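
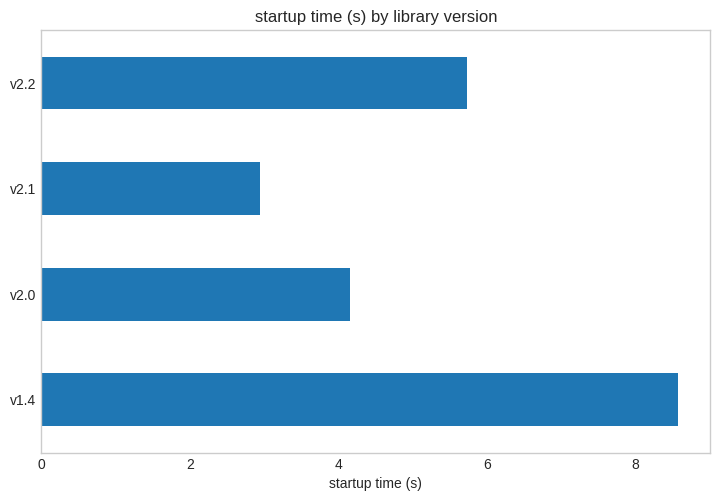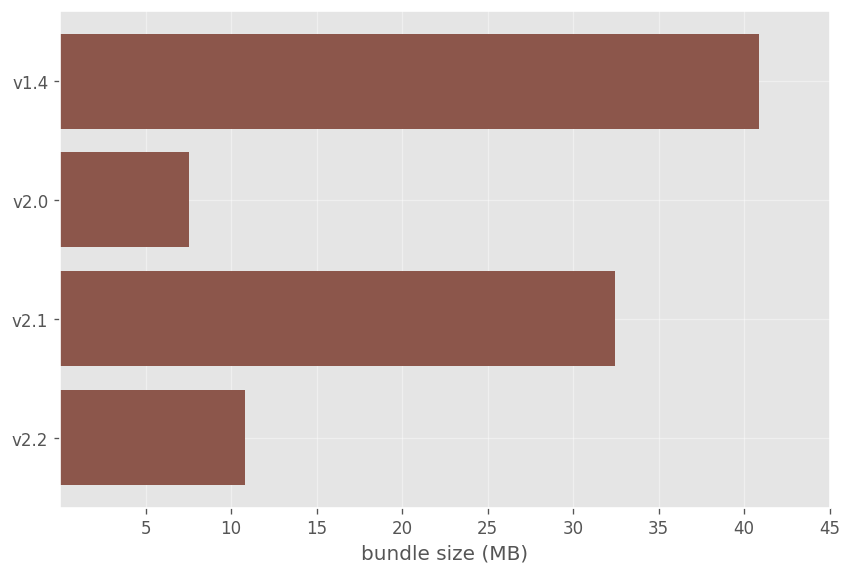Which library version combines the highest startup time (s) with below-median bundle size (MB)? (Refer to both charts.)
v2.2

Chart 2 median bundle size (MB) ≈ 20; below-median library versions: v2.0, v2.2. Among those, v2.2 has the highest startup time (s) (≈ 6).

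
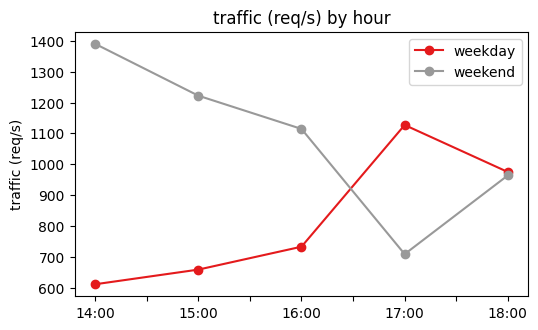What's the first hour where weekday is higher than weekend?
17:00

16:00: weekday ≈ 700 vs weekend ≈ 1100 (not yet); 17:00: weekday ≈ 1100 vs weekend ≈ 700 (first crossover).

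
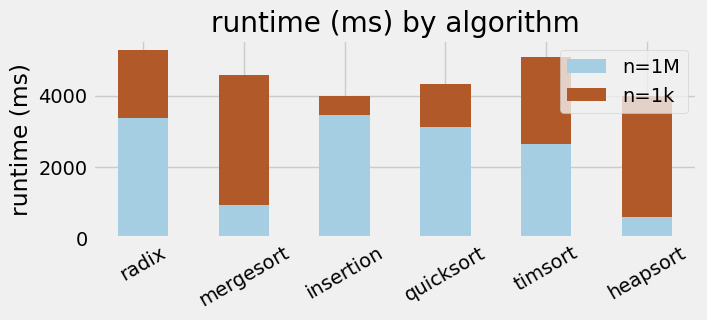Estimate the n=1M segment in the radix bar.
≈ 3500

n=1M top ≈ 3500, bottom ≈ 0; segment ≈ 3500.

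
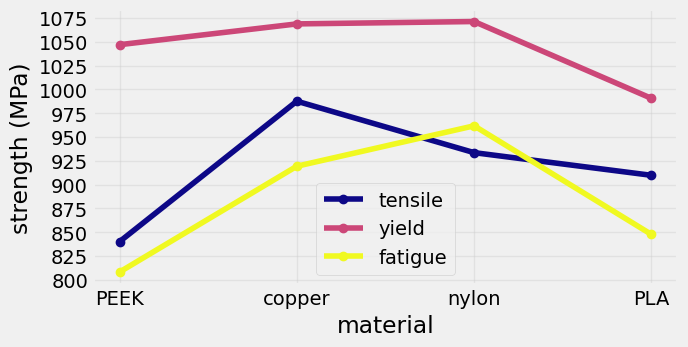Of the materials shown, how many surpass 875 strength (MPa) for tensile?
3

Above 875: copper, nylon, PLA.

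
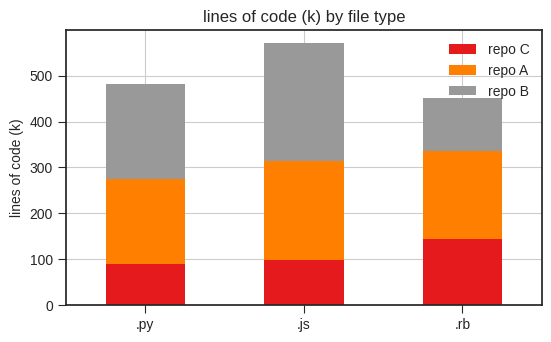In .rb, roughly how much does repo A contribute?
≈ 200

repo A top ≈ 350, bottom ≈ 150; segment ≈ 200.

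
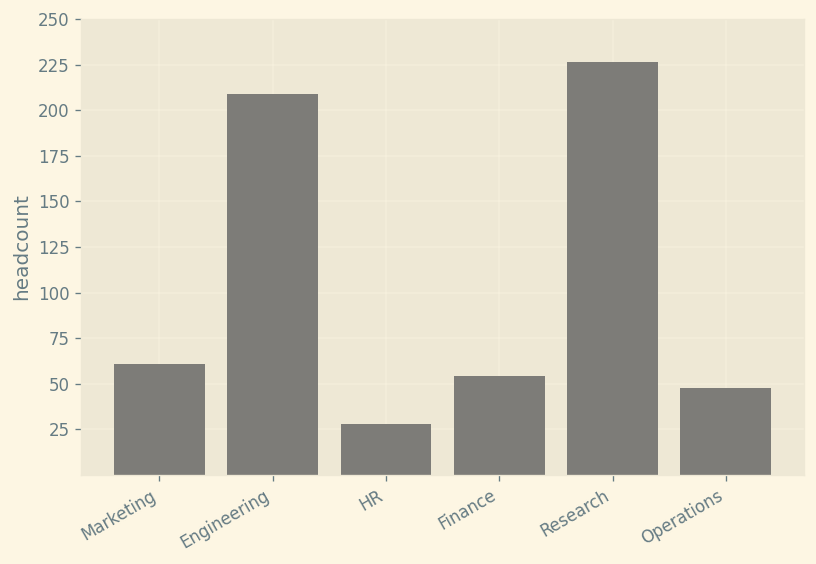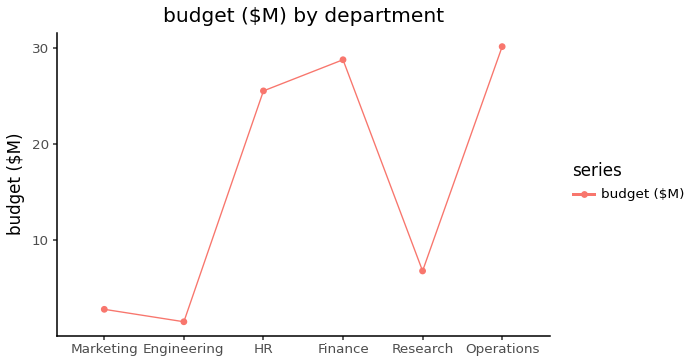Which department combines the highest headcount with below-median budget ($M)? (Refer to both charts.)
Chart 2 median budget ($M) ≈ 15; below-median departments: Marketing, Engineering, Research. Among those, Research has the highest headcount (≈ 225).

Research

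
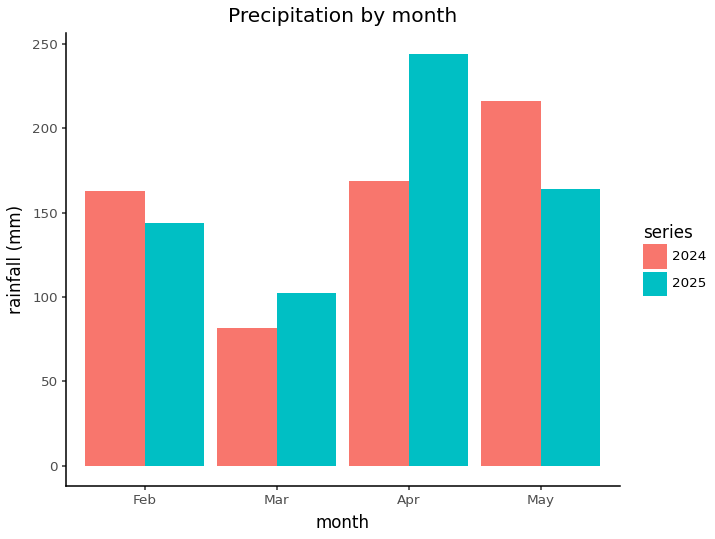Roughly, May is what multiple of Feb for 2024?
May ≈ 225, Feb ≈ 175; 225/175 ≈ 1.29.

≈ 1.29×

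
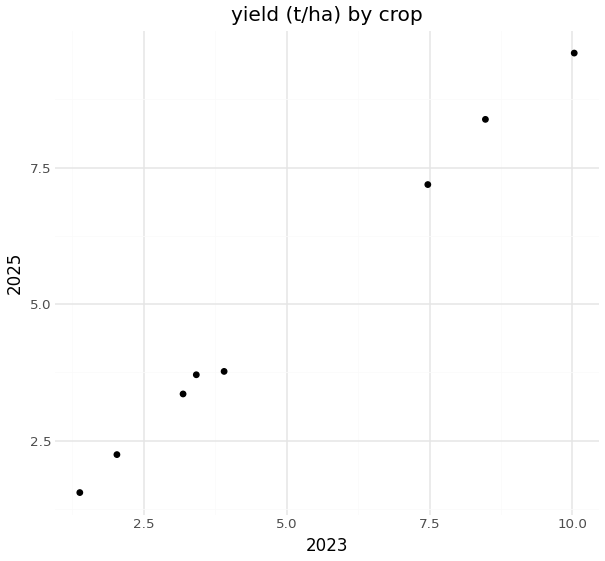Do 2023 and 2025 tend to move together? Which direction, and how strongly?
Points are positively correlated; strong (|r| ≈ 1.0).

positive, strong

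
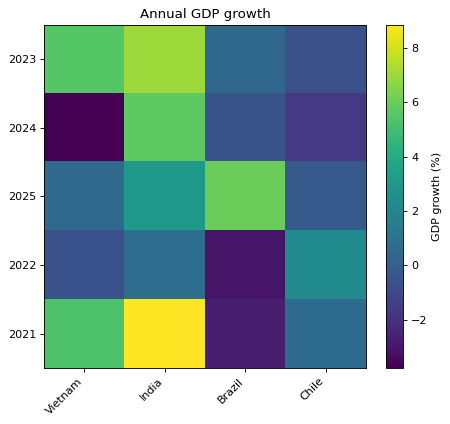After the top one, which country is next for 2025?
Top 3 for 2025: Brazil ≈ 6, India ≈ 2, Vietnam ≈ 0.

India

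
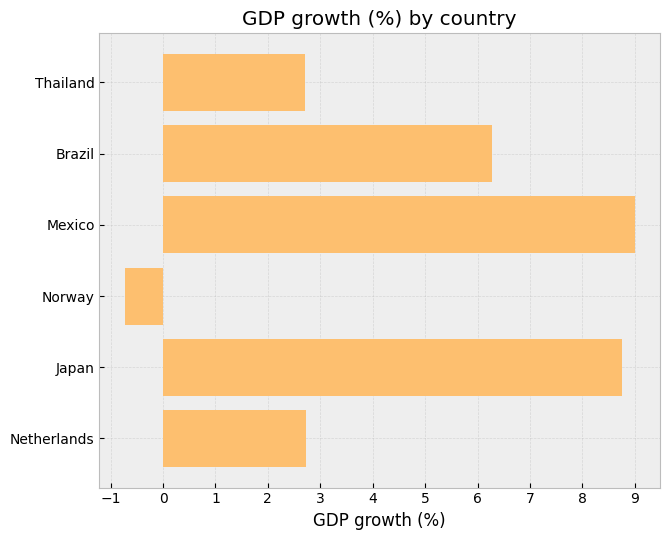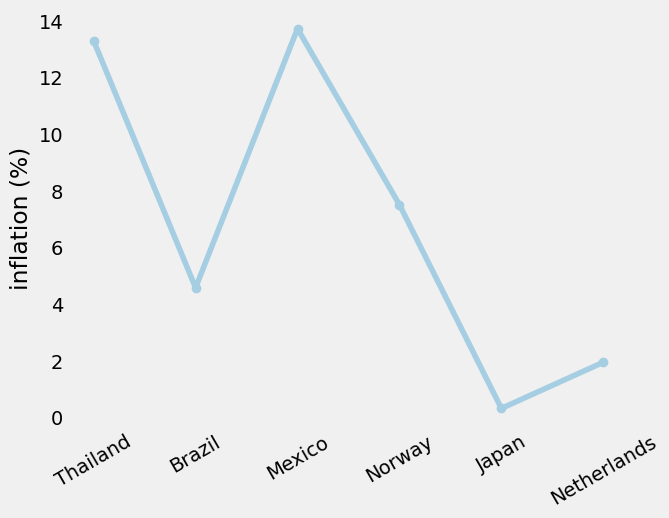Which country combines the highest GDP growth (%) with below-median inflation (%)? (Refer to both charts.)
Chart 2 median inflation (%) ≈ 6; below-median countries: Brazil, Japan, Netherlands. Among those, Japan has the highest GDP growth (%) (≈ 9).

Japan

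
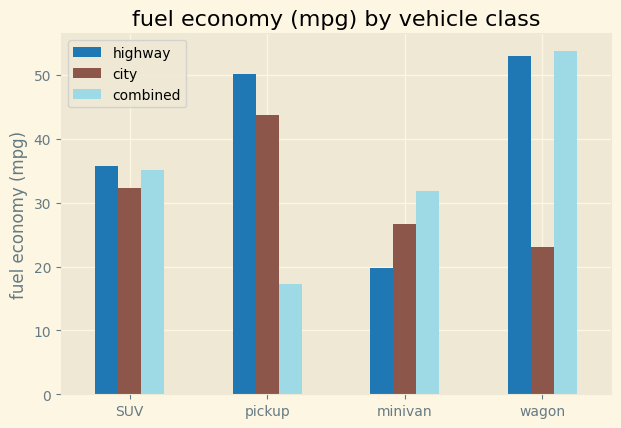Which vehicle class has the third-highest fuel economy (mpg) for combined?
minivan

Top 4 for combined: wagon ≈ 55, SUV ≈ 35, minivan ≈ 30, pickup ≈ 15.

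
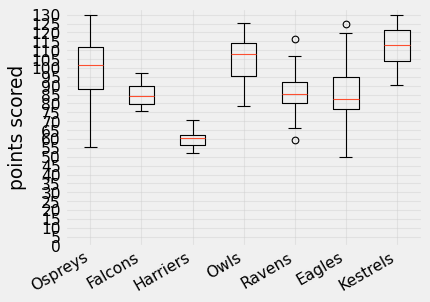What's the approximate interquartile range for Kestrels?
≈ 15

Q3 ≈ 120, Q1 ≈ 105; IQR ≈ 15.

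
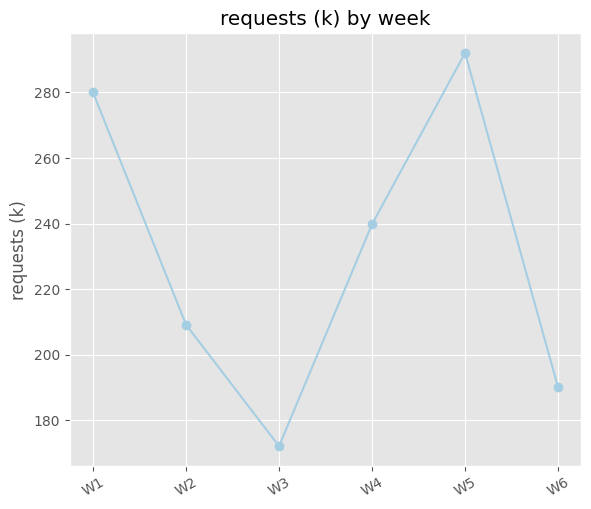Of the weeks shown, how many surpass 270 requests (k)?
2

Above 270: W1, W5.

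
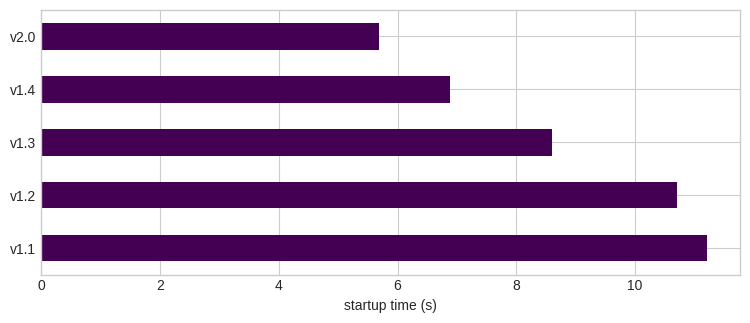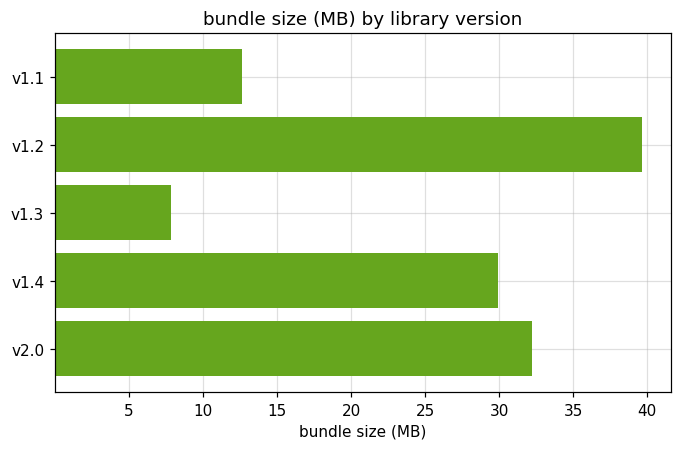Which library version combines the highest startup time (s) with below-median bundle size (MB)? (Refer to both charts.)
v1.1

Chart 2 median bundle size (MB) ≈ 30; below-median library versions: v1.1, v1.3. Among those, v1.1 has the highest startup time (s) (≈ 12).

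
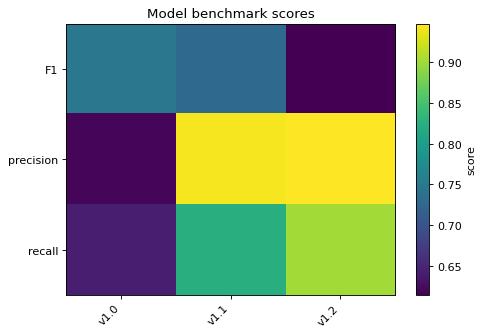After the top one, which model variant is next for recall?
Top 3 for recall: v1.2 ≈ 0.90, v1.1 ≈ 0.80, v1.0 ≈ 0.65.

v1.1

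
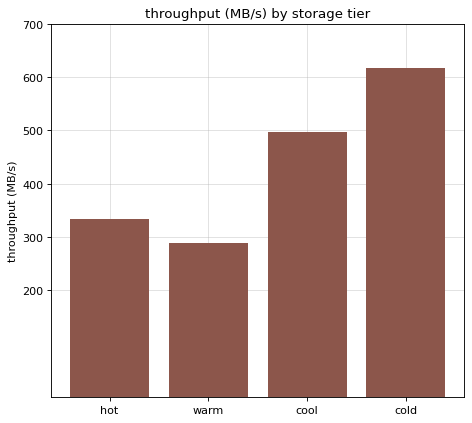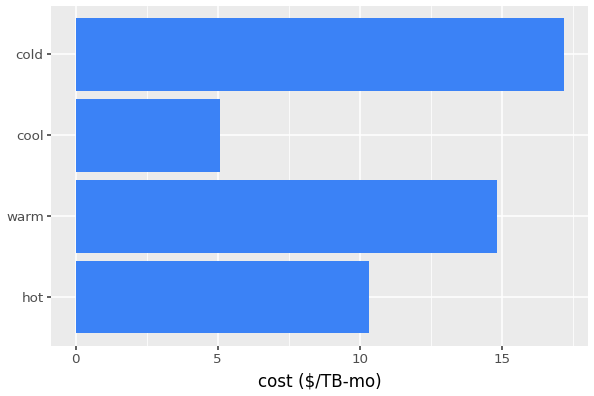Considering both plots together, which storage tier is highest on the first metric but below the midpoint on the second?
Chart 2 median cost ($/TB-mo) ≈ 12; below-median storage tiers: hot, cool. Among those, cool has the highest throughput (MB/s) (≈ 500).

cool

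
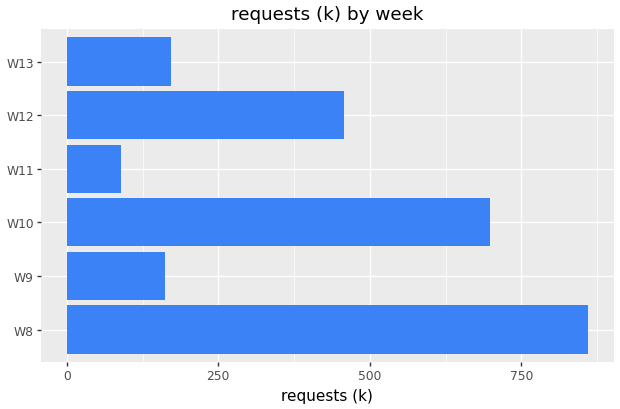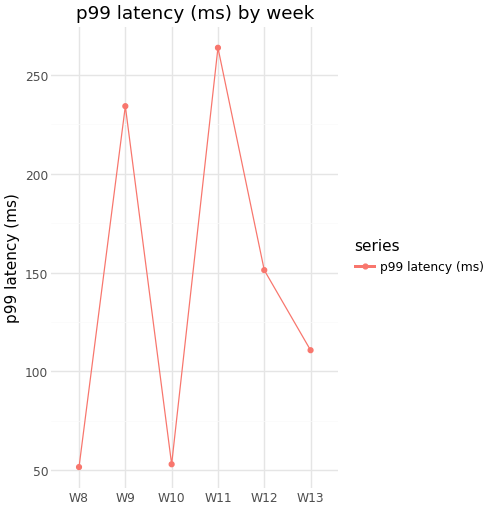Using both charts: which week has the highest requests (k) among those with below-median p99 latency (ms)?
W8

Chart 2 median p99 latency (ms) ≈ 125; below-median weeks: W8, W10, W13. Among those, W8 has the highest requests (k) (≈ 900).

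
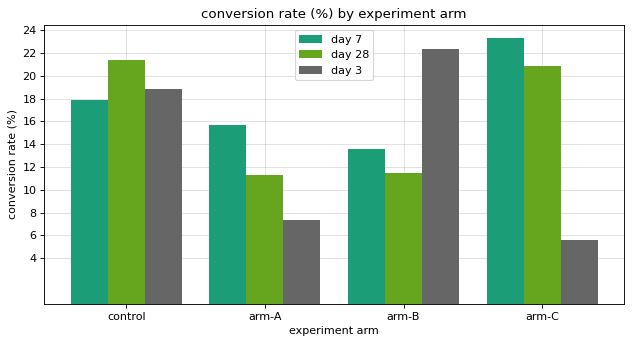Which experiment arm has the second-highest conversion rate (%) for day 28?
Top 3 for day 28: control ≈ 22, arm-C ≈ 20, arm-B ≈ 12.

arm-C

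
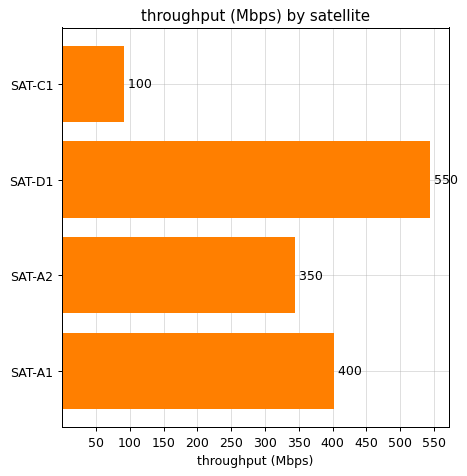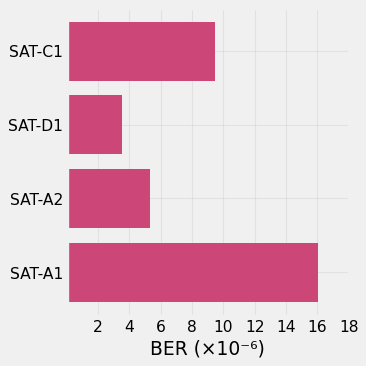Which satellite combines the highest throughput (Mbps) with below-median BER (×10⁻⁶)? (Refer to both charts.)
Chart 2 median BER (×10⁻⁶) ≈ 8; below-median satellites: SAT-D1, SAT-A2. Among those, SAT-D1 has the highest throughput (Mbps) (≈ 550).

SAT-D1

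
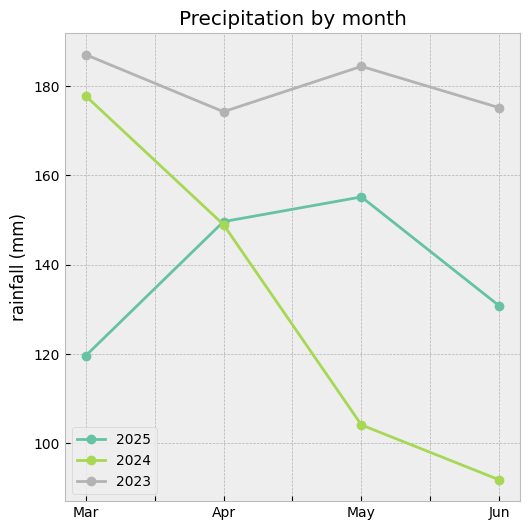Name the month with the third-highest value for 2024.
Top 4 for 2024: Mar ≈ 180, Apr ≈ 150, May ≈ 100, Jun ≈ 90.

May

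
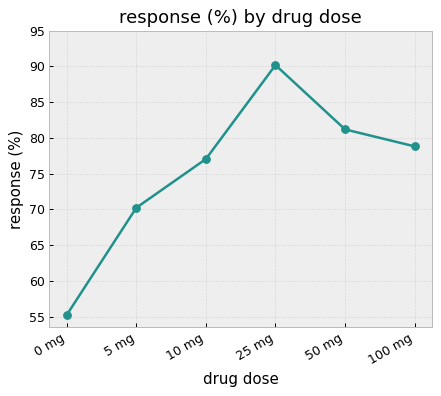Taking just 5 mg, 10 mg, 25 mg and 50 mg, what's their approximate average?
(70 + 75 + 90 + 80) / 4 ≈ 79.

≈ 79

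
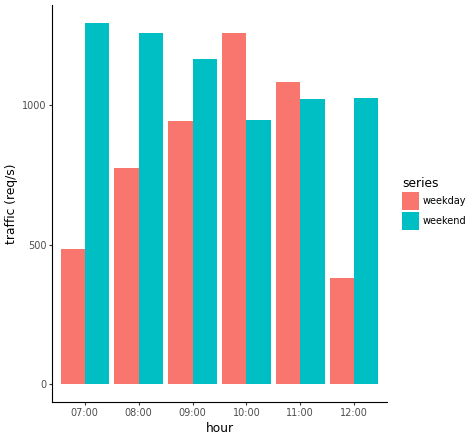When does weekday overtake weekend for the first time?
10:00

09:00: weekday ≈ 1000 vs weekend ≈ 1200 (not yet); 10:00: weekday ≈ 1200 vs weekend ≈ 1000 (first crossover).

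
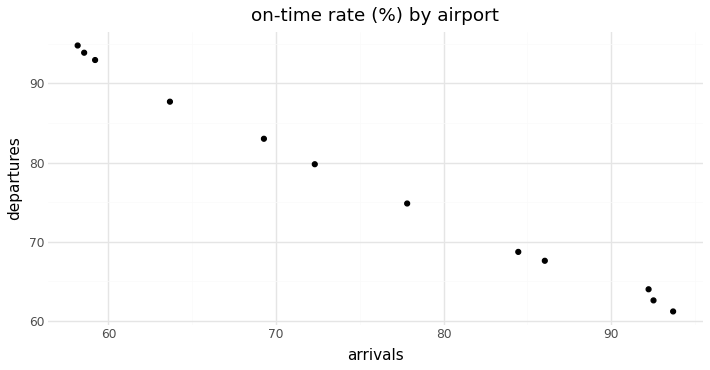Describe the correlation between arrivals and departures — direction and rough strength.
Points are negatively correlated; strong (|r| ≈ 1.0).

negative, strong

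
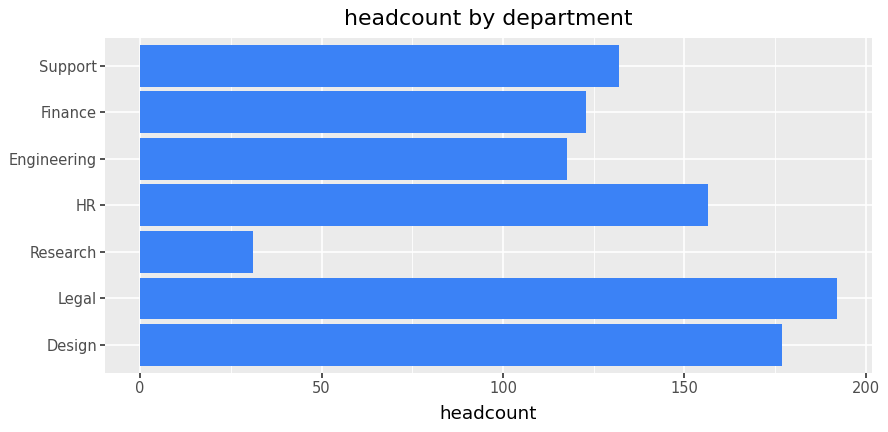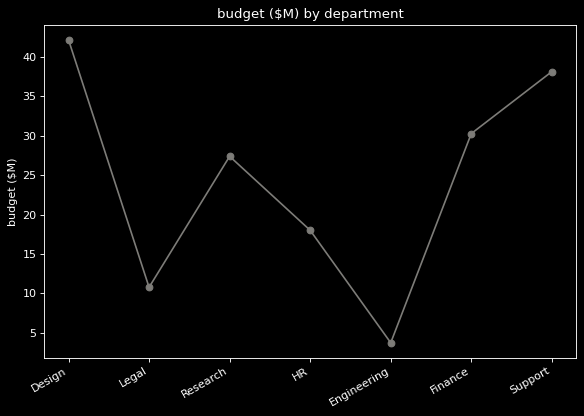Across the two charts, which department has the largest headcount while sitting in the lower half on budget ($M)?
Chart 2 median budget ($M) ≈ 25; below-median departments: Legal, HR, Engineering. Among those, Legal has the highest headcount (≈ 200).

Legal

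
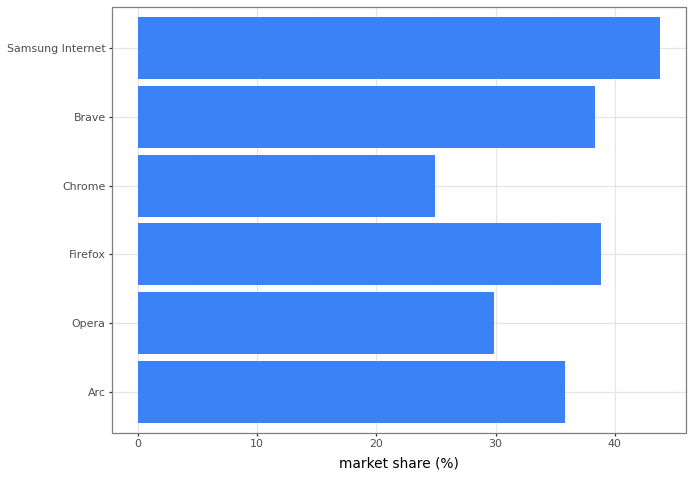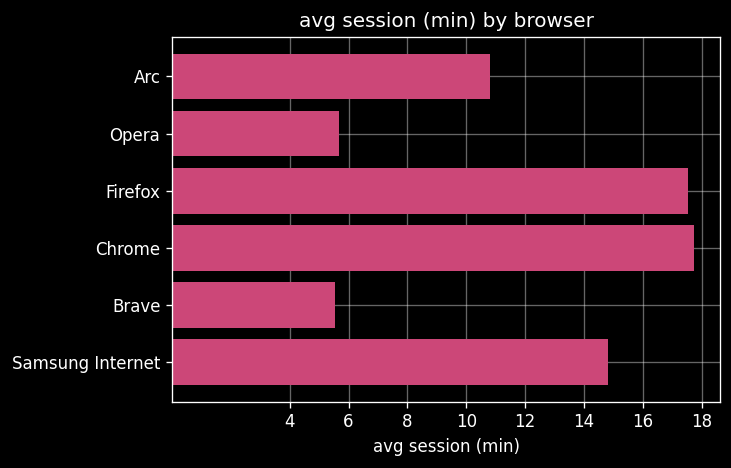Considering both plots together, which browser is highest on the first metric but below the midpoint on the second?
Chart 2 median avg session (min) ≈ 12; below-median browsers: Arc, Opera, Brave. Among those, Brave has the highest market share (%) (≈ 40).

Brave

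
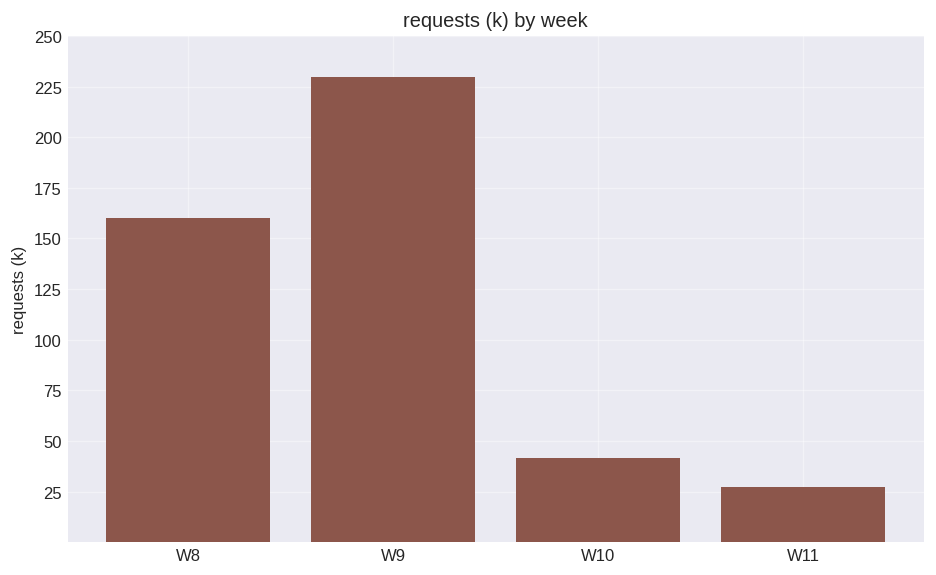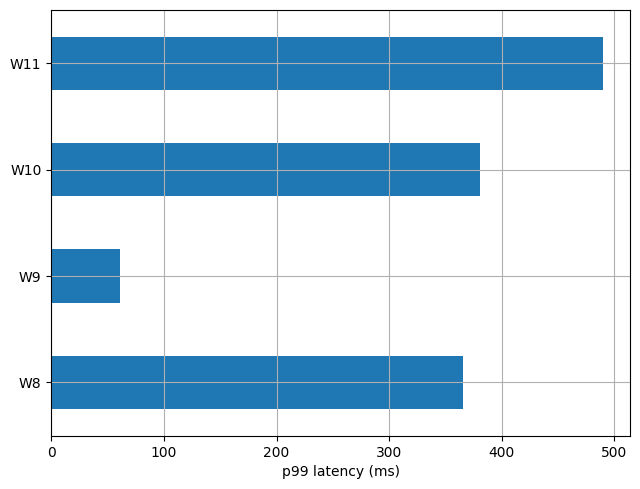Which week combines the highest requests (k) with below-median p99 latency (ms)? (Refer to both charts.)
Chart 2 median p99 latency (ms) ≈ 350; below-median weeks: W8, W9. Among those, W9 has the highest requests (k) (≈ 225).

W9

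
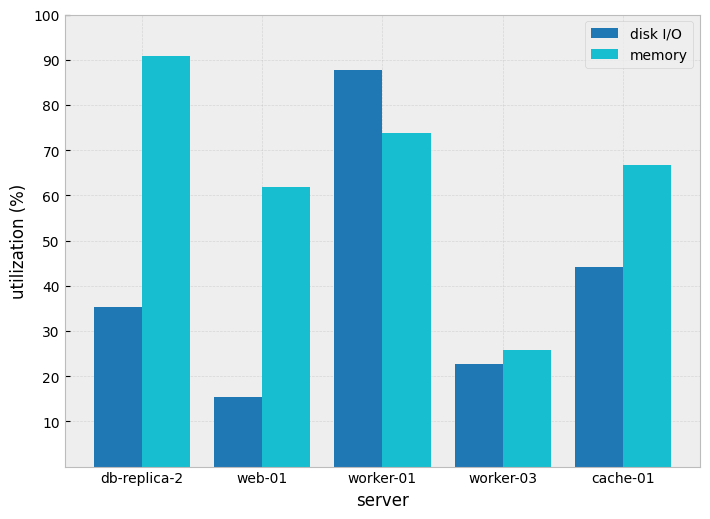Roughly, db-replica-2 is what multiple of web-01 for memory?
≈ 1.5×

db-replica-2 ≈ 90, web-01 ≈ 60; 90/60 ≈ 1.5.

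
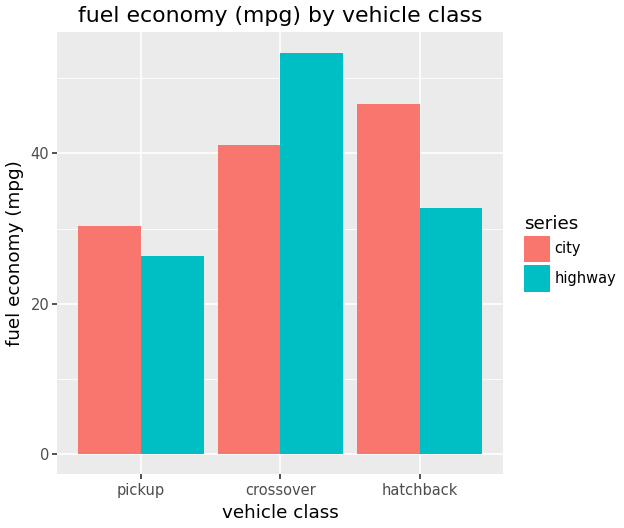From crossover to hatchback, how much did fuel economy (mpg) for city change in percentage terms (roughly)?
≈ +12.5%

crossover ≈ 40, hatchback ≈ 45; (45 − 40) / 40 ≈ +12.5%.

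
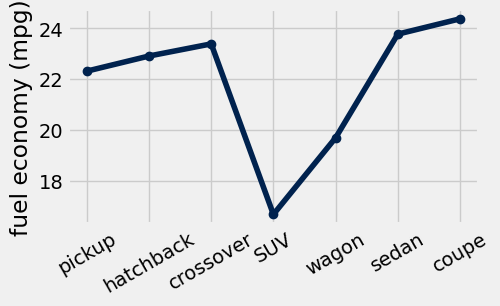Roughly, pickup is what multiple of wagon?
pickup ≈ 22, wagon ≈ 20; 22/20 ≈ 1.1.

≈ 1.1×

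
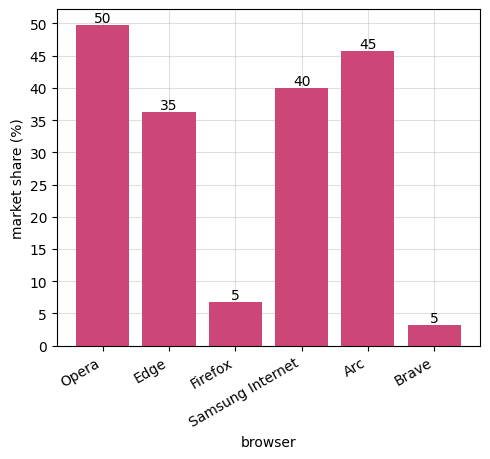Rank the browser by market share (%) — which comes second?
Top 3: Opera ≈ 50, Arc ≈ 45, Samsung Internet ≈ 40.

Arc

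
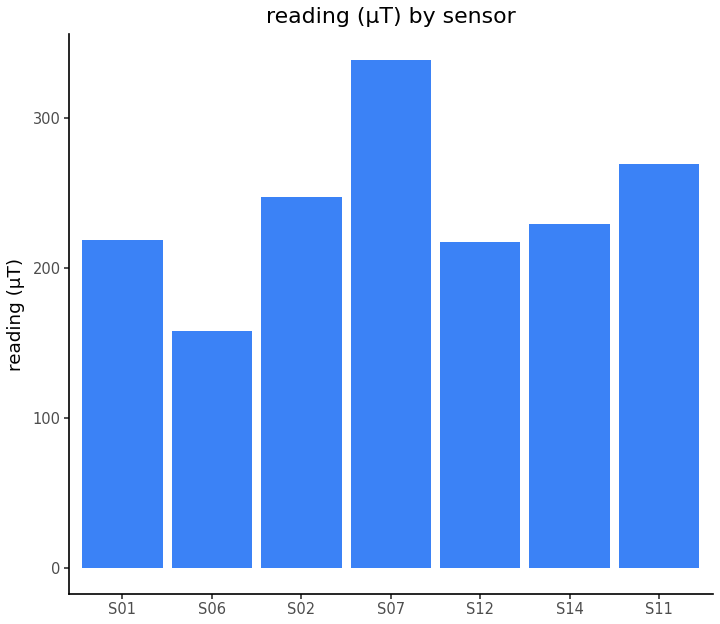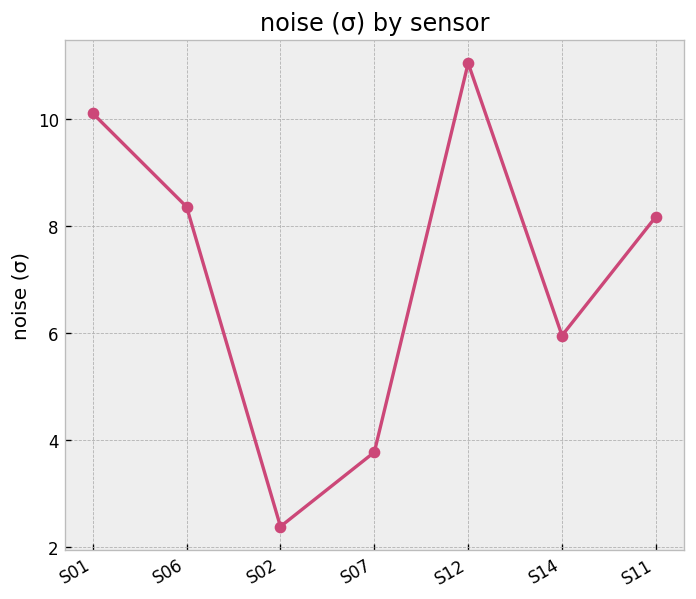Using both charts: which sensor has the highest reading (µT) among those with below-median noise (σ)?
Chart 2 median noise (σ) ≈ 8; below-median sensors: S02, S07, S14. Among those, S07 has the highest reading (µT) (≈ 350).

S07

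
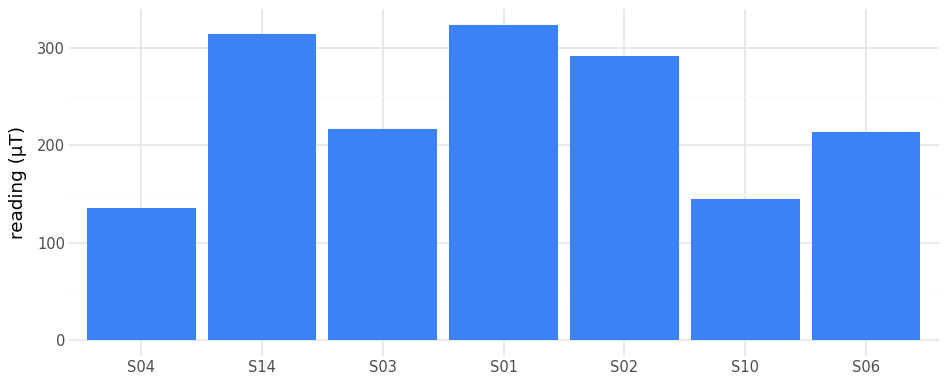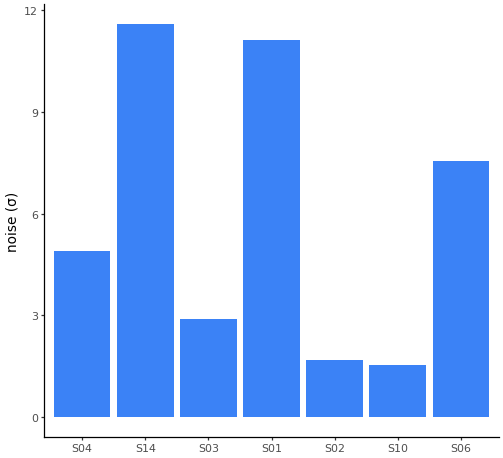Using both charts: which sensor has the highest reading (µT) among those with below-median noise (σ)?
S02

Chart 2 median noise (σ) ≈ 4; below-median sensors: S03, S02, S10. Among those, S02 has the highest reading (µT) (≈ 300).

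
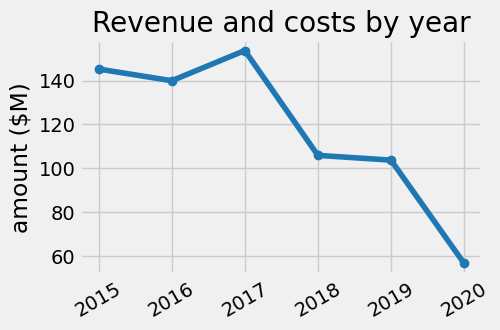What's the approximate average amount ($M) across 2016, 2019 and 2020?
≈ 100

(140 + 100 + 60) / 3 ≈ 100.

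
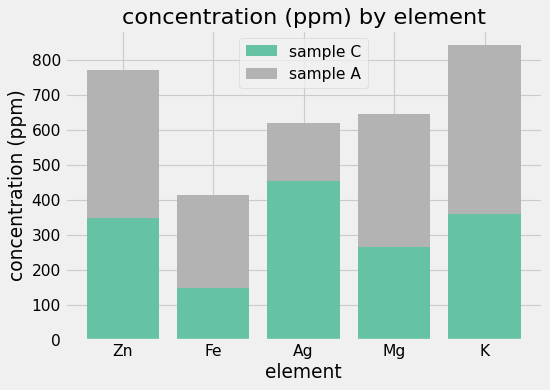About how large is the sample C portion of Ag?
sample C top ≈ 500, bottom ≈ 0; segment ≈ 500.

≈ 500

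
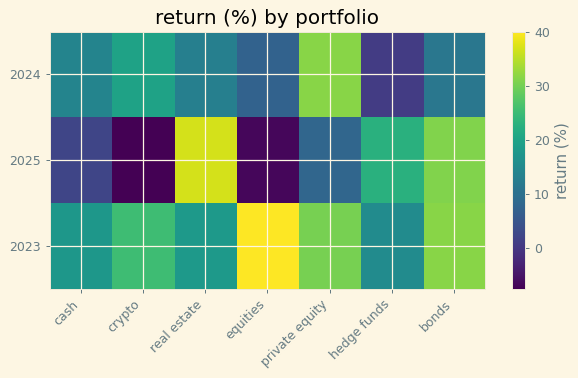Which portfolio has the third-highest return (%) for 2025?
hedge funds

Top 4 for 2025: real estate ≈ 35, bonds ≈ 30, hedge funds ≈ 25, private equity ≈ 10.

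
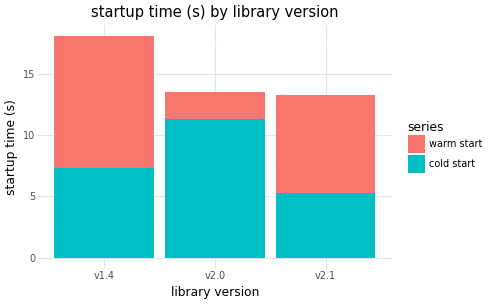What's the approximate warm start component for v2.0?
warm start top ≈ 14, bottom ≈ 12; segment ≈ 2.

≈ 2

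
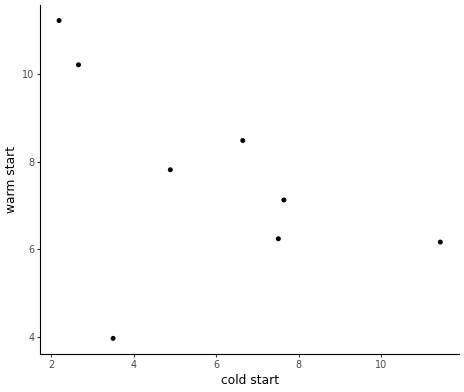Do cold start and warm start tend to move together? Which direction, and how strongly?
negative, moderate

Points are negatively correlated; moderate (|r| ≈ 0.5).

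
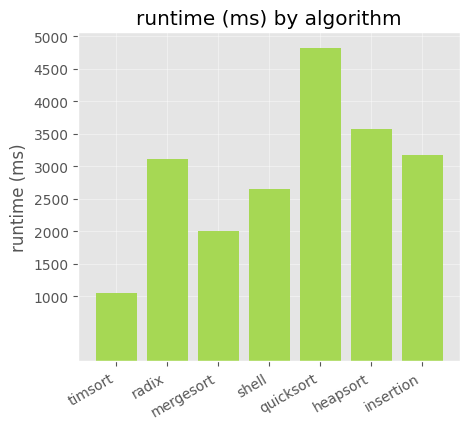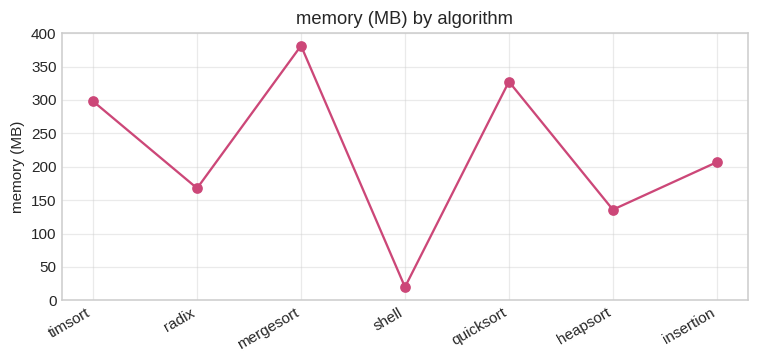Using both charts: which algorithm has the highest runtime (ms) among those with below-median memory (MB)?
Chart 2 median memory (MB) ≈ 200; below-median algorithms: radix, shell, heapsort. Among those, heapsort has the highest runtime (ms) (≈ 3500).

heapsort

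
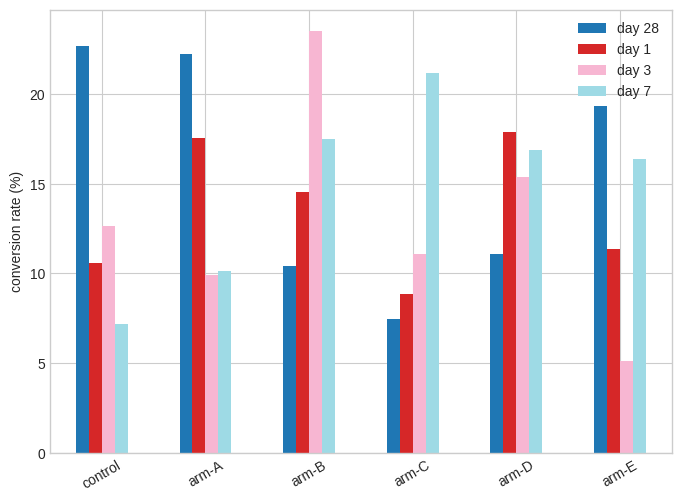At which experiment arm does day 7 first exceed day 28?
arm-A: day 7 ≈ 10 vs day 28 ≈ 22 (not yet); arm-B: day 7 ≈ 18 vs day 28 ≈ 10 (first crossover).

arm-B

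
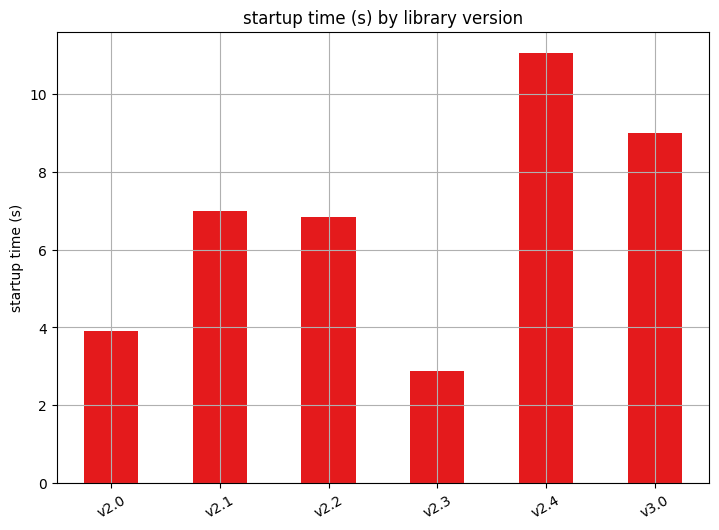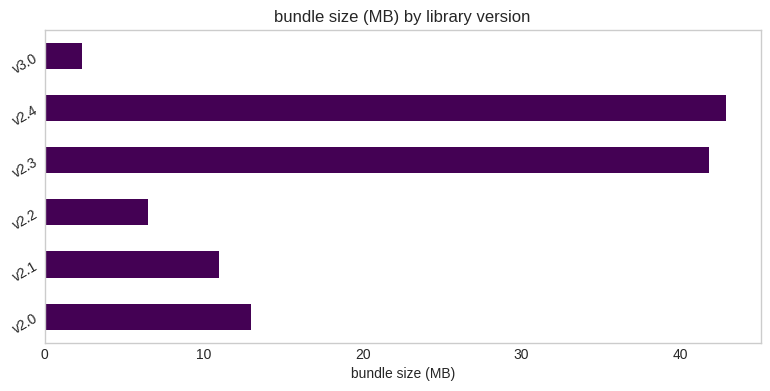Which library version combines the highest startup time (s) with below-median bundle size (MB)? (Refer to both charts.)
v3.0

Chart 2 median bundle size (MB) ≈ 10; below-median library versions: v2.1, v2.2, v3.0. Among those, v3.0 has the highest startup time (s) (≈ 10).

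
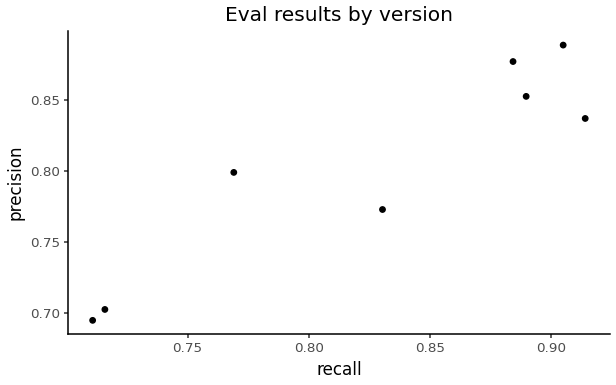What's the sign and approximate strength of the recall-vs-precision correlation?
Points are positively correlated; strong (|r| ≈ 0.9).

positive, strong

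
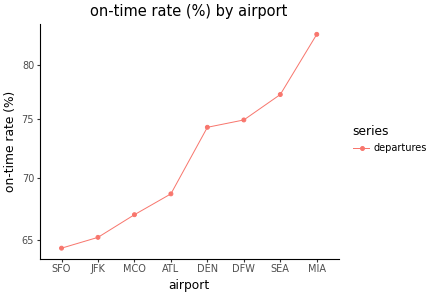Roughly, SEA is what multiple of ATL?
SEA ≈ 78, ATL ≈ 68; 78/68 ≈ 1.15.

≈ 1.15×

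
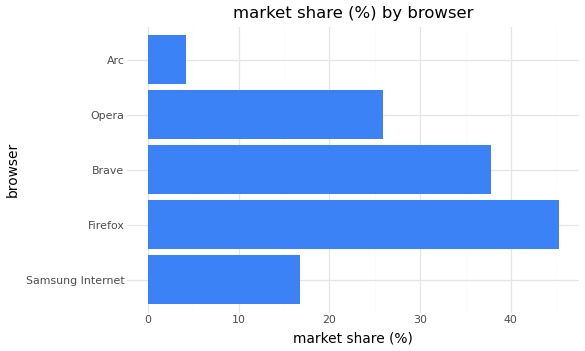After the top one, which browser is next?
Brave

Top 3: Firefox ≈ 45, Brave ≈ 40, Opera ≈ 25.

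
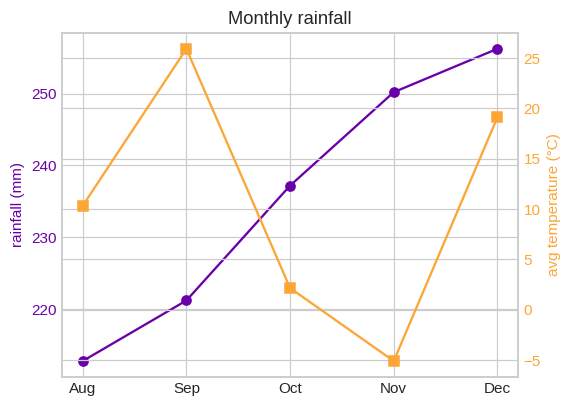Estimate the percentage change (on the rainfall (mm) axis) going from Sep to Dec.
Sep ≈ 220, Dec ≈ 255; (255 − 220) / 220 ≈ +15.9%.

≈ +15.9%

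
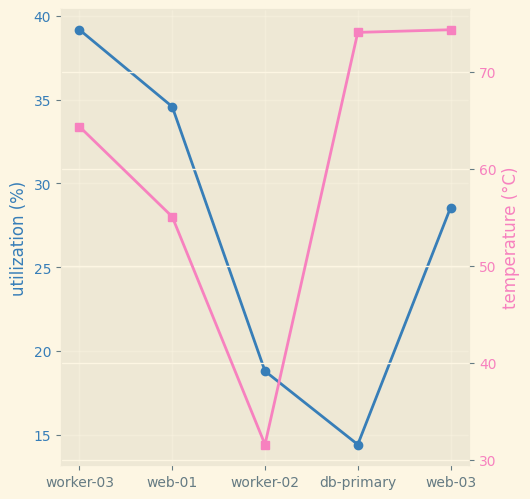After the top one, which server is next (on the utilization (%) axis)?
web-01

Top 3 (on the utilization (%) axis): worker-03 ≈ 40, web-01 ≈ 35, web-03 ≈ 30.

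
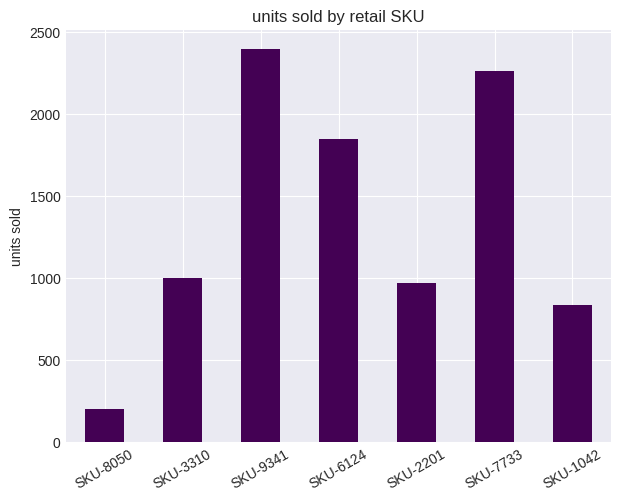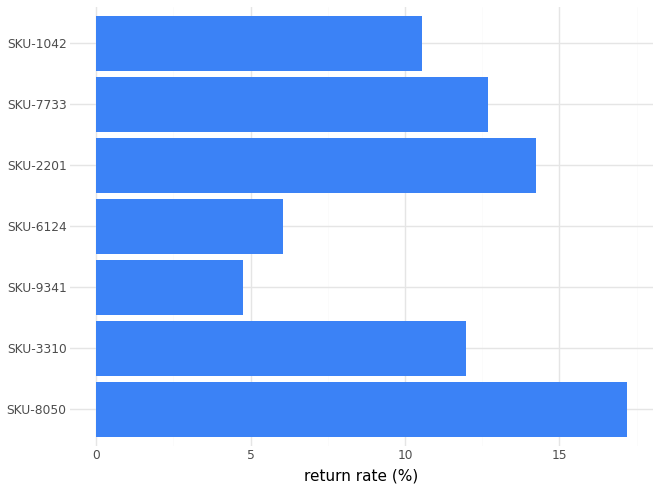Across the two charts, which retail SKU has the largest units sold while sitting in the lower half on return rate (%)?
SKU-9341

Chart 2 median return rate (%) ≈ 12; below-median retail SKUs: SKU-9341, SKU-6124, SKU-1042. Among those, SKU-9341 has the highest units sold (≈ 2500).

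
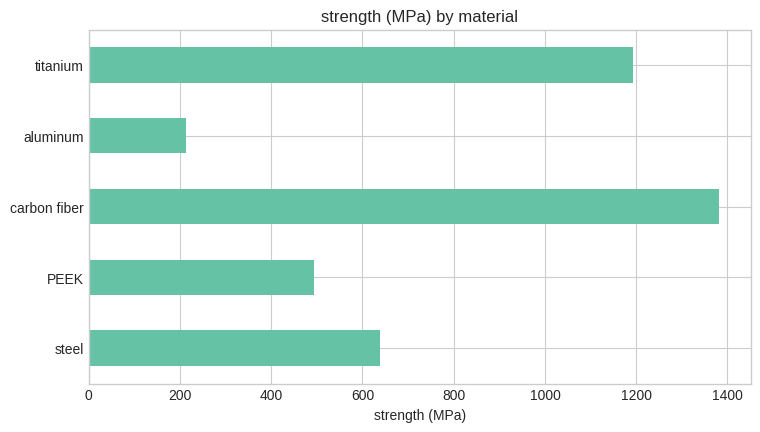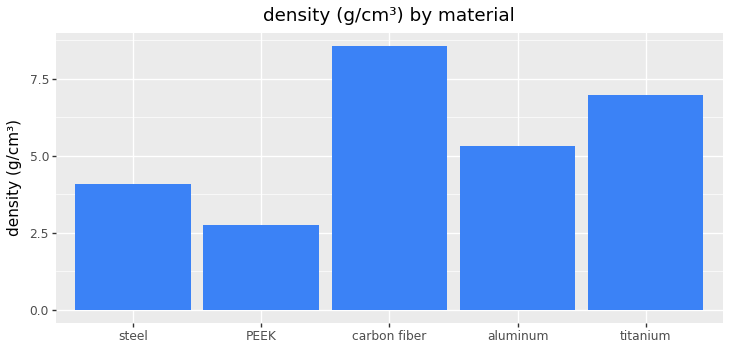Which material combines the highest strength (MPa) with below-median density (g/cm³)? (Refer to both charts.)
Chart 2 median density (g/cm³) ≈ 5; below-median materials: steel, PEEK. Among those, steel has the highest strength (MPa) (≈ 600).

steel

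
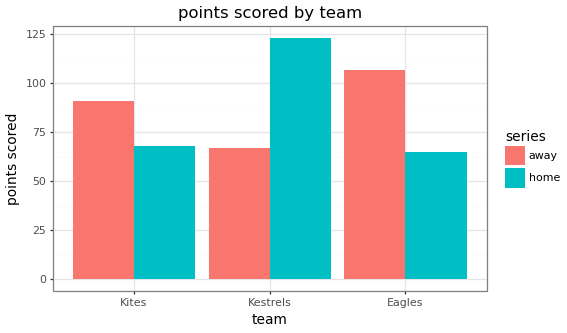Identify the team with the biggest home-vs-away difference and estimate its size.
Kestrels: home ≈ 120, away ≈ 60 → gap ≈ 60. Next-largest (Eagles) is only ≈ 40.

Kestrels, ≈ 60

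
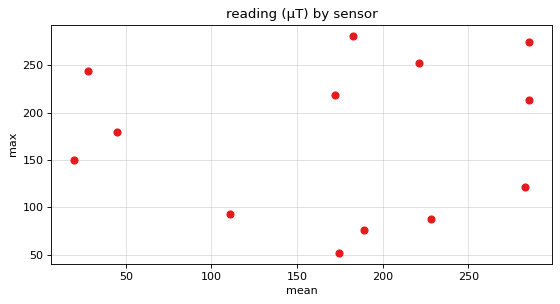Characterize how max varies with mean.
Points are roughly uncorrelated; weak (|r| ≈ 0.1).

no clear correlation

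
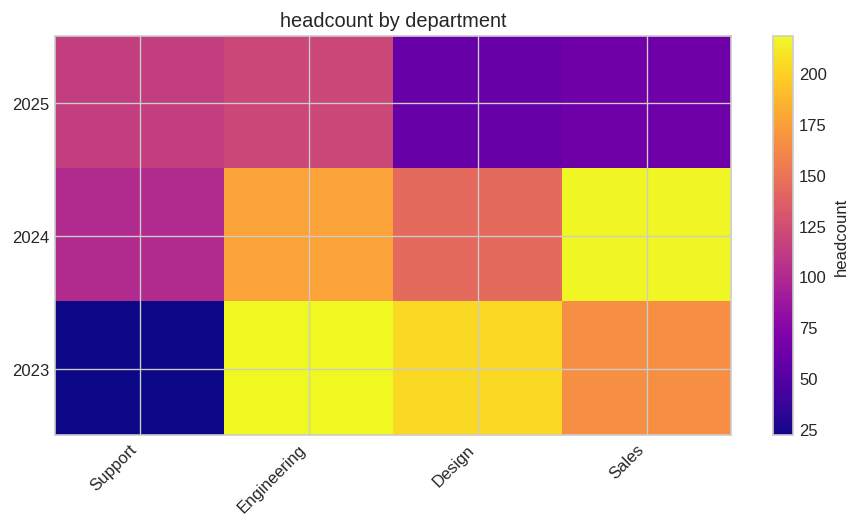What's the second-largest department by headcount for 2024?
Top 3 for 2024: Sales ≈ 220, Engineering ≈ 180, Design ≈ 140.

Engineering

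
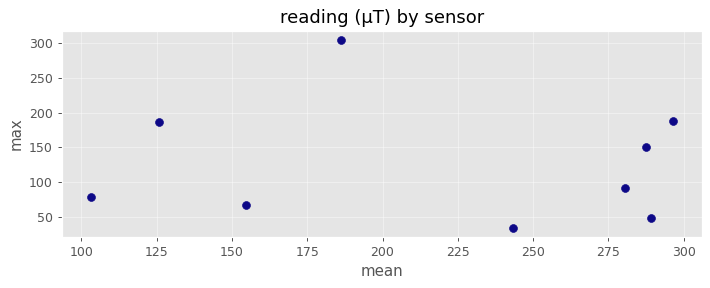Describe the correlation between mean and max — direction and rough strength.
Points are roughly uncorrelated; weak (|r| ≈ 0.1).

no clear correlation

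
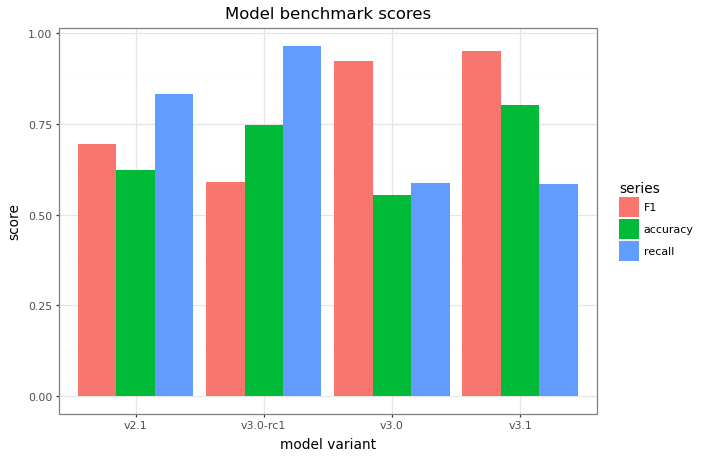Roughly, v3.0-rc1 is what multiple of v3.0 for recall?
v3.0-rc1 ≈ 1.0, v3.0 ≈ 0.6; 1.0/0.6 ≈ 1.67.

≈ 1.67×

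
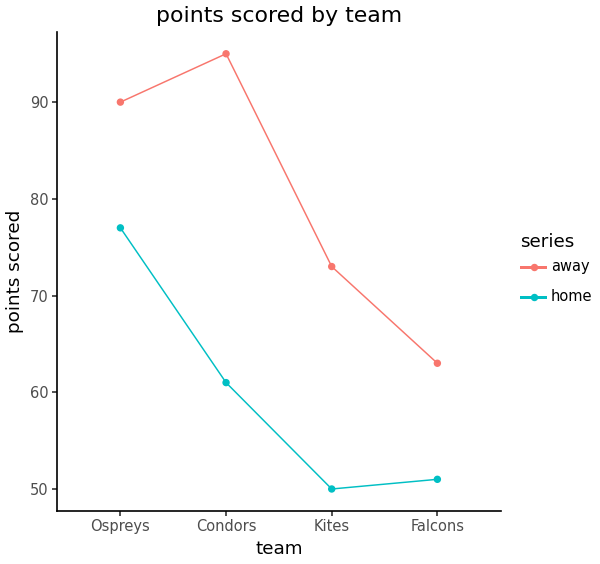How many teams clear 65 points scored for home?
Above 65: Ospreys.

1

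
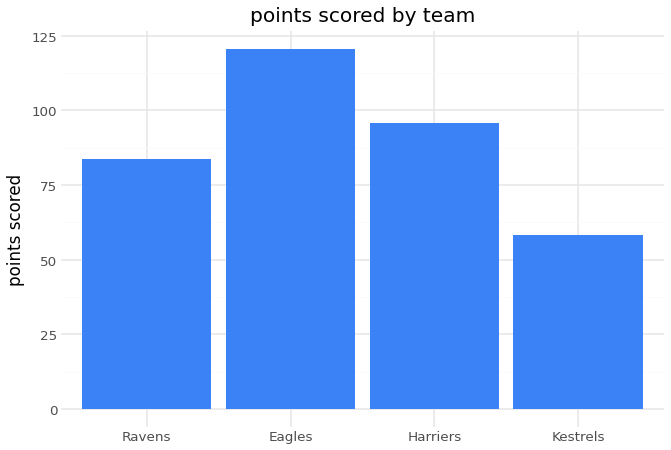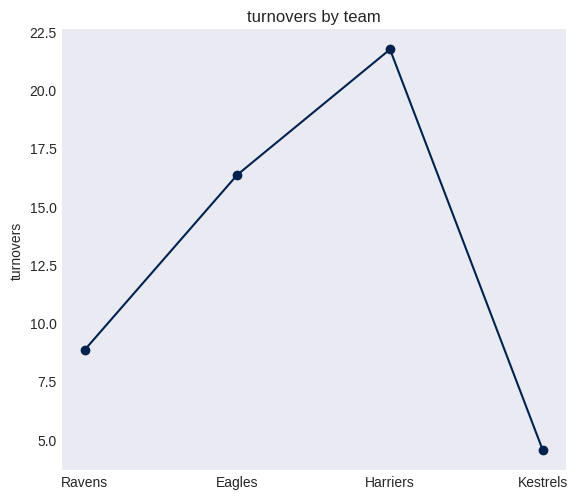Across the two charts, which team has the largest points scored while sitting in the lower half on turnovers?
Ravens

Chart 2 median turnovers ≈ 12; below-median teams: Ravens, Kestrels. Among those, Ravens has the highest points scored (≈ 80).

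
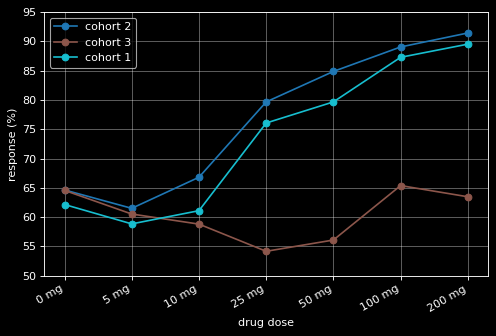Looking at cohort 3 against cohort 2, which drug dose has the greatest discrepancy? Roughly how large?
50 mg: cohort 3 ≈ 55, cohort 2 ≈ 85 → gap ≈ 30. Next-largest (200 mg) is only ≈ 25.

50 mg, ≈ 30 %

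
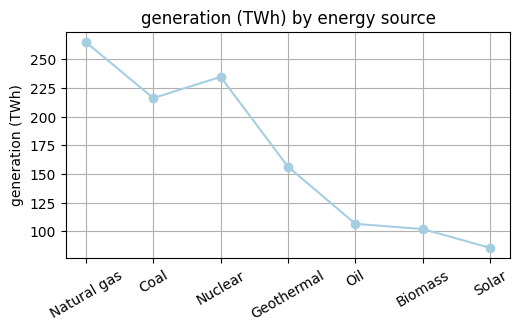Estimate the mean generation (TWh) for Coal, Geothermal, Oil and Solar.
(220 + 160 + 100 + 80) / 4 ≈ 140.

≈ 140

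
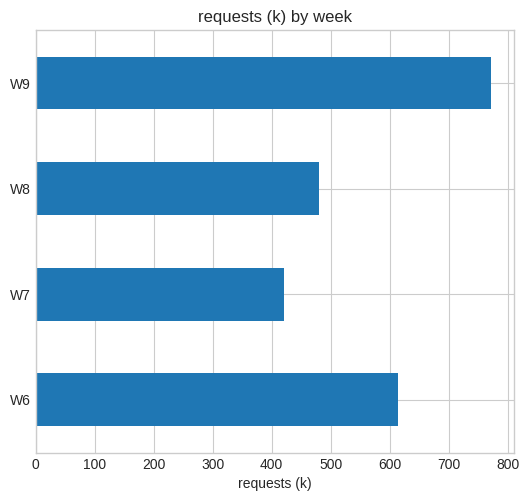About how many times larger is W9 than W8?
≈ 1.6×

W9 ≈ 800, W8 ≈ 500; 800/500 ≈ 1.6.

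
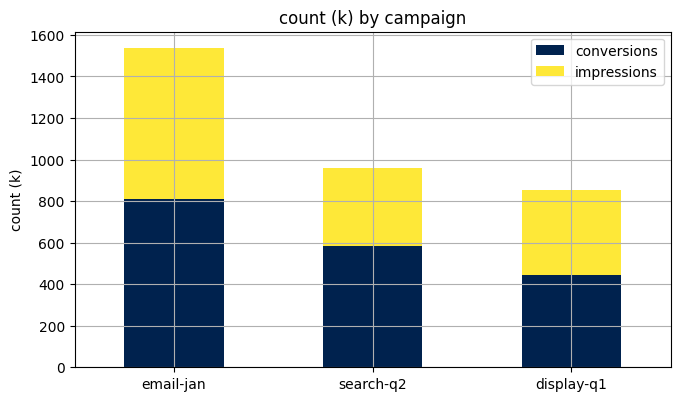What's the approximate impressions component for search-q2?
≈ 400

impressions top ≈ 1000, bottom ≈ 600; segment ≈ 400.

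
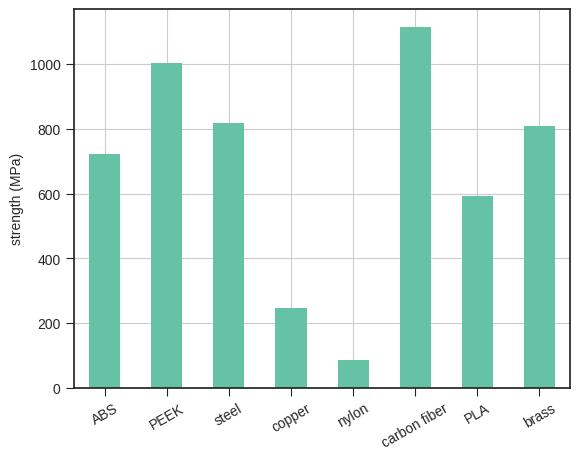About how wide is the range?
Max carbon fiber ≈ 1100, min nylon ≈ 100; range ≈ 1000.

≈ 1000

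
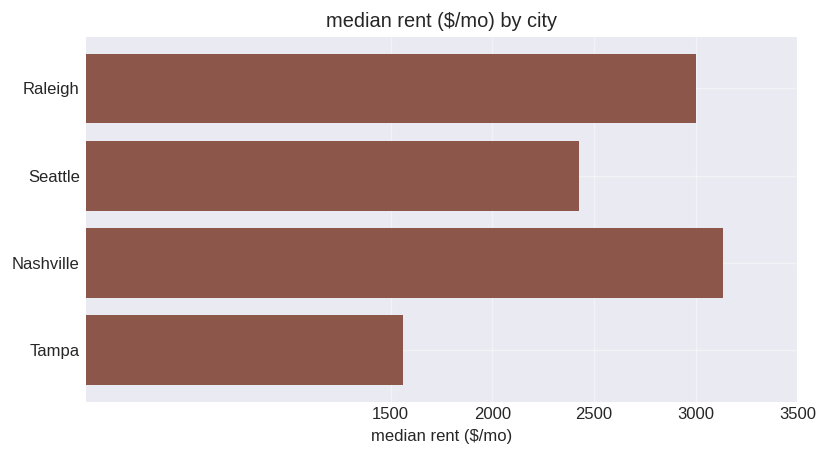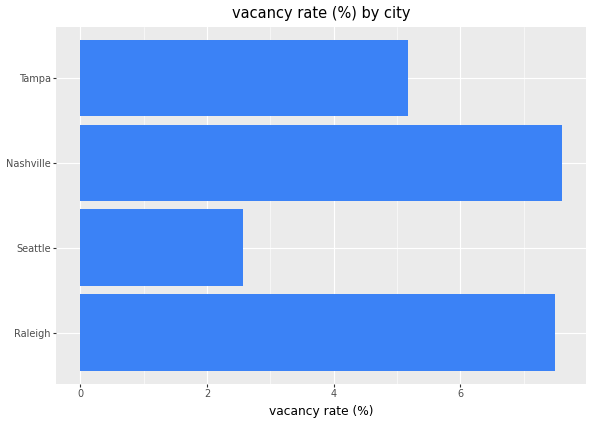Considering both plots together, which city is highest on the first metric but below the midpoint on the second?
Seattle

Chart 2 median vacancy rate (%) ≈ 6; below-median cities: Seattle, Tampa. Among those, Seattle has the highest median rent ($/mo) (≈ 2500).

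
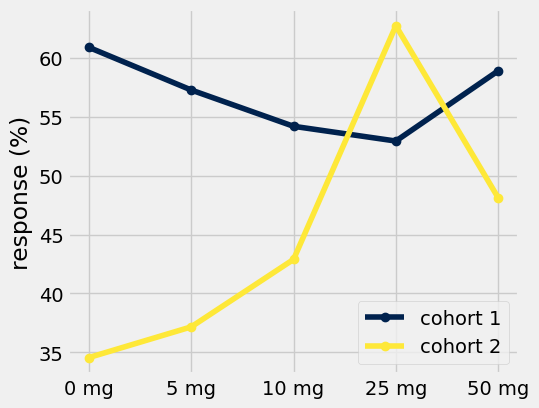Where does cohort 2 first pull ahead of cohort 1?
10 mg: cohort 2 ≈ 45 vs cohort 1 ≈ 55 (not yet); 25 mg: cohort 2 ≈ 65 vs cohort 1 ≈ 55 (first crossover).

25 mg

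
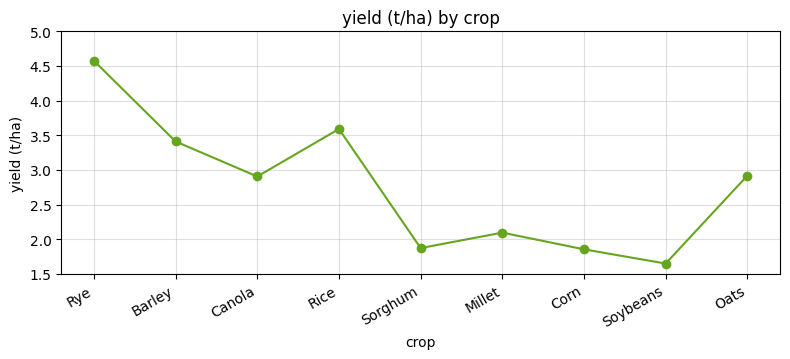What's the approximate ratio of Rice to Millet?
≈ 1.75×

Rice ≈ 3.5, Millet ≈ 2.0; 3.5/2.0 ≈ 1.75.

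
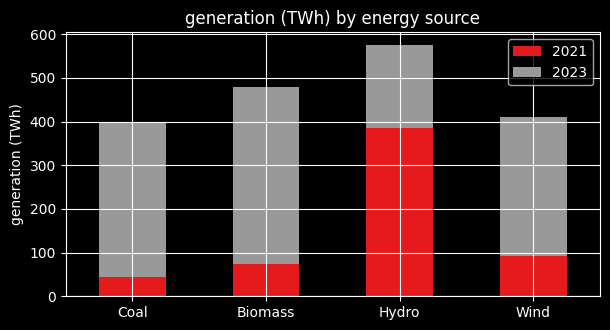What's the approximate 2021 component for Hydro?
≈ 400

2021 top ≈ 400, bottom ≈ 0; segment ≈ 400.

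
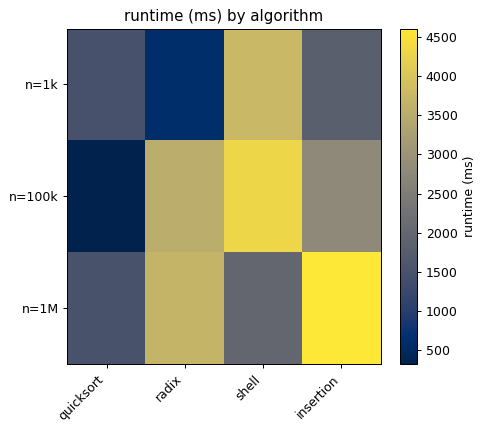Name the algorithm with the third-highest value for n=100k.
Top 4 for n=100k: shell ≈ 4500, radix ≈ 3500, insertion ≈ 3000, quicksort ≈ 500.

insertion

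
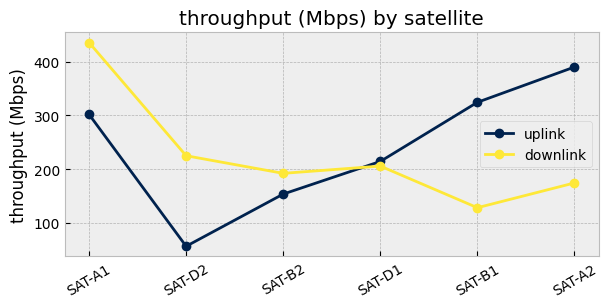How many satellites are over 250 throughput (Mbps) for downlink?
1

Above 250: SAT-A1.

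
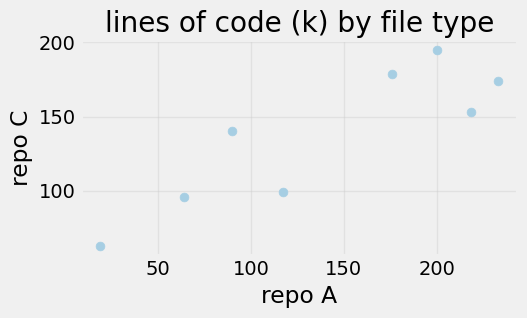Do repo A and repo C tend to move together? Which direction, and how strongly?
positive, strong

Points are positively correlated; strong (|r| ≈ 0.9).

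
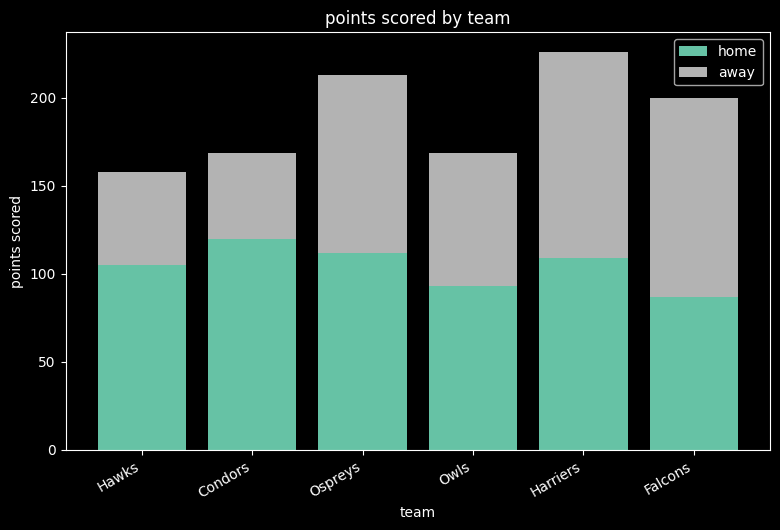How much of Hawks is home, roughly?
≈ 100

home top ≈ 100, bottom ≈ 0; segment ≈ 100.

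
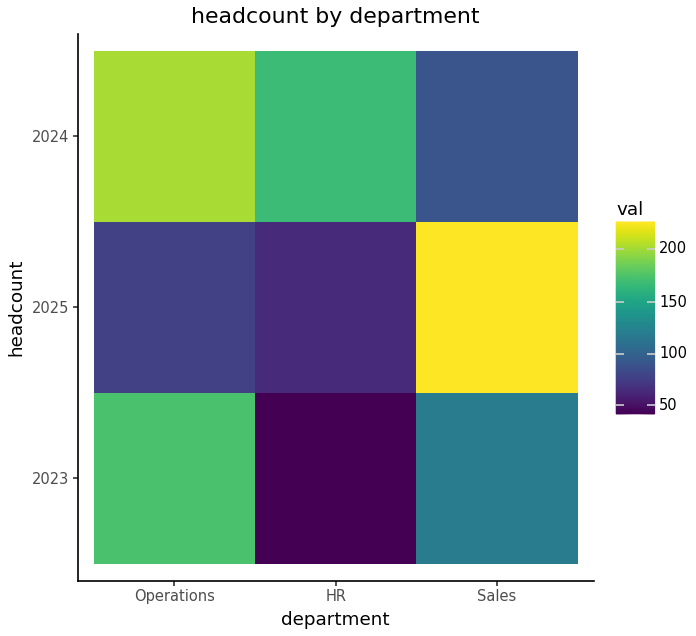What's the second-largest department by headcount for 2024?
Top 3 for 2024: Operations ≈ 200, HR ≈ 160, Sales ≈ 80.

HR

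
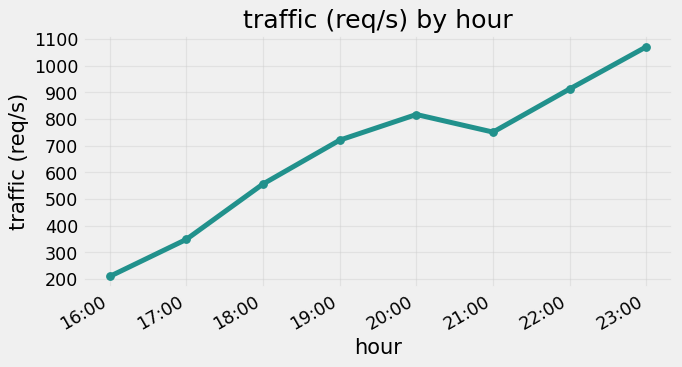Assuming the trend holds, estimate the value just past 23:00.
≈ 1250

Last three: 800, 900, 1100 → slope ≈ 150/step → next ≈ 1250.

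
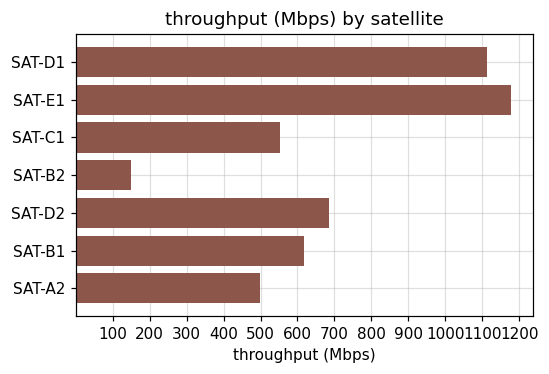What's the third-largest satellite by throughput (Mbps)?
SAT-D2

Top 4: SAT-E1 ≈ 1200, SAT-D1 ≈ 1100, SAT-D2 ≈ 700, SAT-B1 ≈ 600.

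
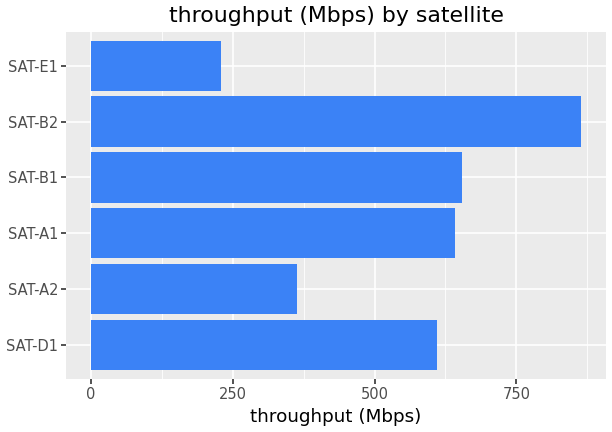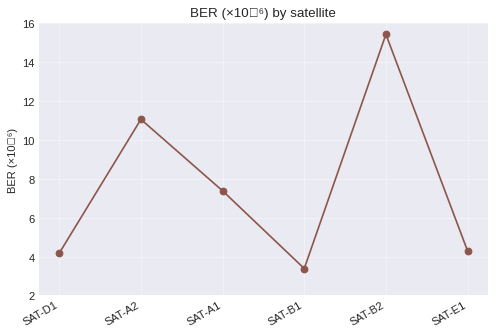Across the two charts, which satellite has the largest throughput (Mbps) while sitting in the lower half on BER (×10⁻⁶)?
Chart 2 median BER (×10⁻⁶) ≈ 6; below-median satellites: SAT-D1, SAT-B1, SAT-E1. Among those, SAT-B1 has the highest throughput (Mbps) (≈ 700).

SAT-B1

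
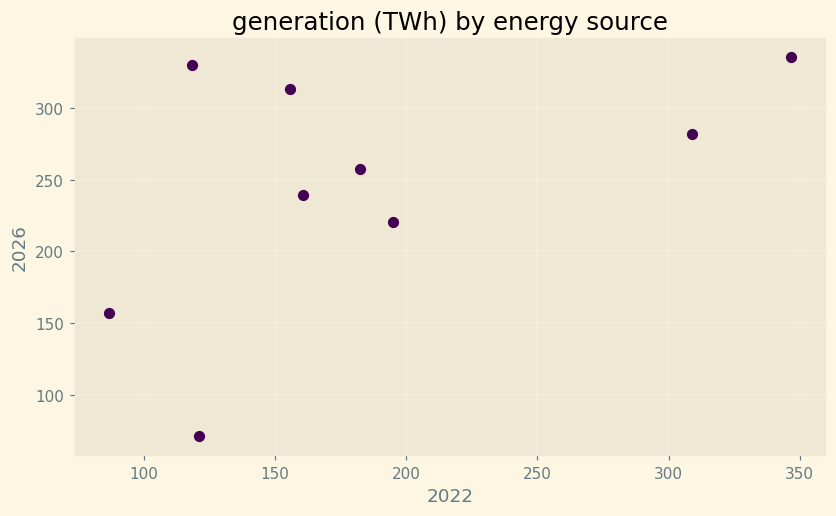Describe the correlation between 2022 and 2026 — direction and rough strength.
positive, moderate

Points are positively correlated; moderate (|r| ≈ 0.5).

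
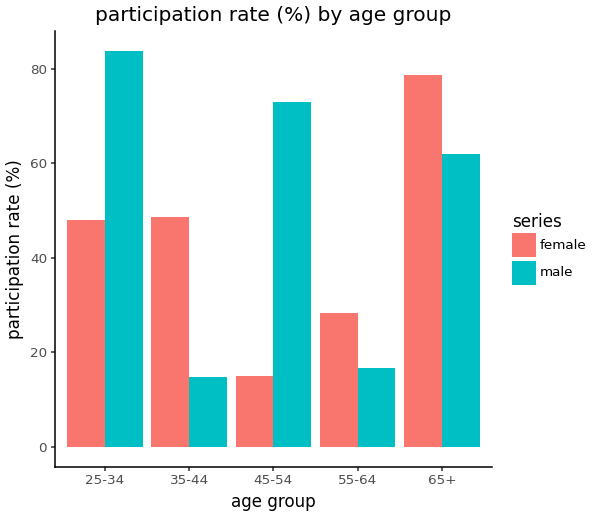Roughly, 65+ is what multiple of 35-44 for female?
65+ ≈ 80, 35-44 ≈ 50; 80/50 ≈ 1.6.

≈ 1.6×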